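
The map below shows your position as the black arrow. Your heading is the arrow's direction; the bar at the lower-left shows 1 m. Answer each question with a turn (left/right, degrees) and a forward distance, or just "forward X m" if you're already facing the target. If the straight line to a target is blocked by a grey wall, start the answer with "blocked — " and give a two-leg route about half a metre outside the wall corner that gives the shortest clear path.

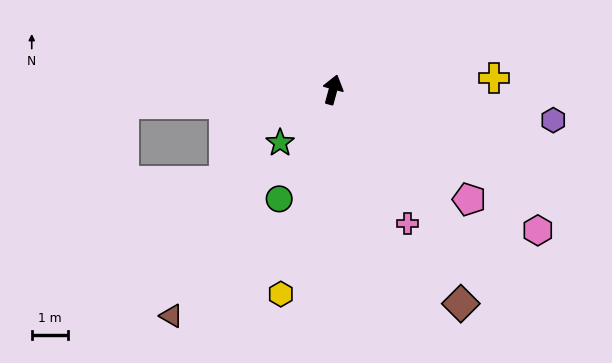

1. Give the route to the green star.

turn left 150°, forward 2.1 m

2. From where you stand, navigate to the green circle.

turn left 169°, forward 3.3 m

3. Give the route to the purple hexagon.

turn right 83°, forward 6.1 m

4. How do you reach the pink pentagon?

turn right 114°, forward 4.8 m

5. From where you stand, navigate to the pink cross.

turn right 136°, forward 4.2 m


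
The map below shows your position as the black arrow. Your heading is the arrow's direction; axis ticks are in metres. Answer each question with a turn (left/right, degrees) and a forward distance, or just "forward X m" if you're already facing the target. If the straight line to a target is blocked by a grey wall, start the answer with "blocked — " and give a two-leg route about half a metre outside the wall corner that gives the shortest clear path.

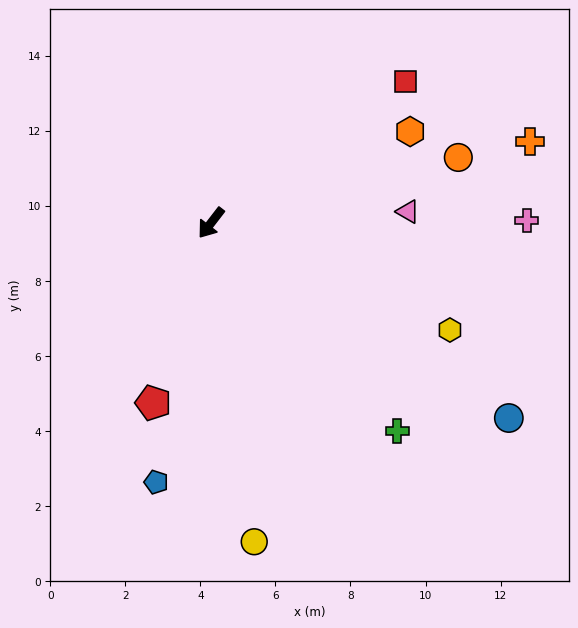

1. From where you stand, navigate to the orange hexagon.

turn left 152°, forward 5.8 m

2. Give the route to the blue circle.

turn left 94°, forward 9.5 m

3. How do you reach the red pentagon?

turn left 20°, forward 5.0 m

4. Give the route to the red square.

turn left 164°, forward 6.4 m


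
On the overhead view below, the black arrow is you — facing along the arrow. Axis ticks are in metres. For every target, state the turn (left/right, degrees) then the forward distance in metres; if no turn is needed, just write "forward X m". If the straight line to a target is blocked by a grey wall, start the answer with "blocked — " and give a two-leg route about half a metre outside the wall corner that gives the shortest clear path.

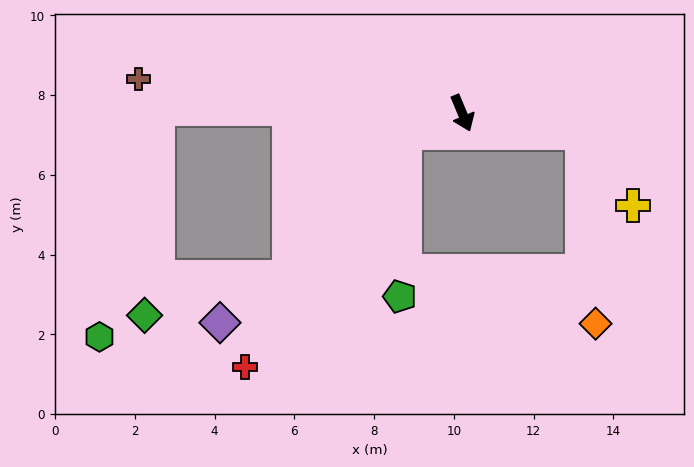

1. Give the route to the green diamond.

blocked — turn right 113°, forward 7.6 m, then turn left 87°, forward 5.2 m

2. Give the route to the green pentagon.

blocked — turn right 94°, forward 1.5 m, then turn left 70°, forward 4.1 m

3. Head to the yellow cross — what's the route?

blocked — turn left 58°, forward 3.0 m, then turn right 46°, forward 2.2 m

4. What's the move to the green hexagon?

blocked — turn right 113°, forward 7.6 m, then turn left 76°, forward 5.9 m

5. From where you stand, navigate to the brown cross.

turn right 119°, forward 8.2 m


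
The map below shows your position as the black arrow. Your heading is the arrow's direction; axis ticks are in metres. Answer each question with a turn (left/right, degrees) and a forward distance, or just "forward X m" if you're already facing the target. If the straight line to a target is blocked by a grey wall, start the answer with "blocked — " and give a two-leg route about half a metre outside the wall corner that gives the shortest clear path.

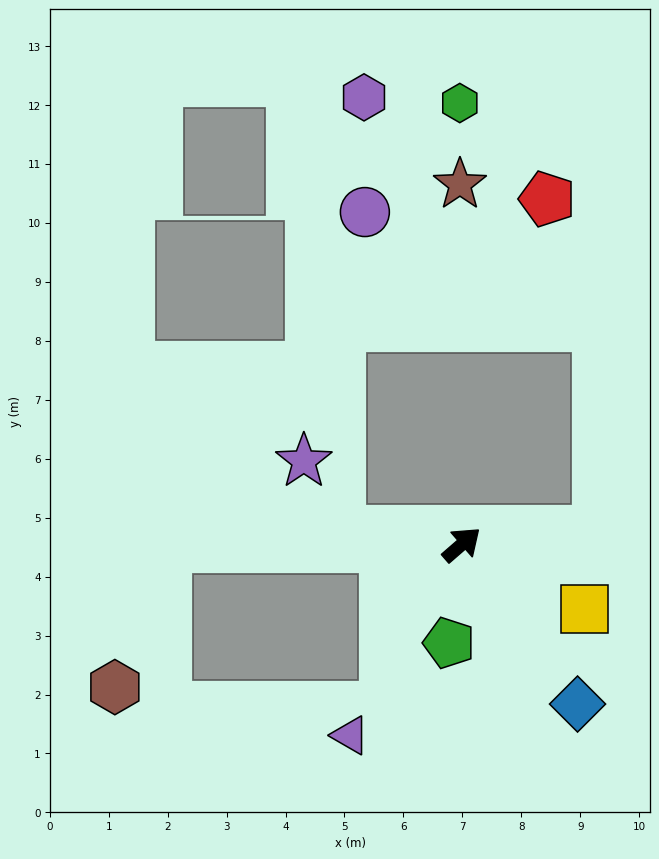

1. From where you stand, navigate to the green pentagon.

turn right 138°, forward 1.7 m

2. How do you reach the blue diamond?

turn right 95°, forward 3.3 m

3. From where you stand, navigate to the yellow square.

turn right 69°, forward 2.4 m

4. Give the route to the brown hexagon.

blocked — turn left 140°, forward 5.0 m, then turn left 69°, forward 2.5 m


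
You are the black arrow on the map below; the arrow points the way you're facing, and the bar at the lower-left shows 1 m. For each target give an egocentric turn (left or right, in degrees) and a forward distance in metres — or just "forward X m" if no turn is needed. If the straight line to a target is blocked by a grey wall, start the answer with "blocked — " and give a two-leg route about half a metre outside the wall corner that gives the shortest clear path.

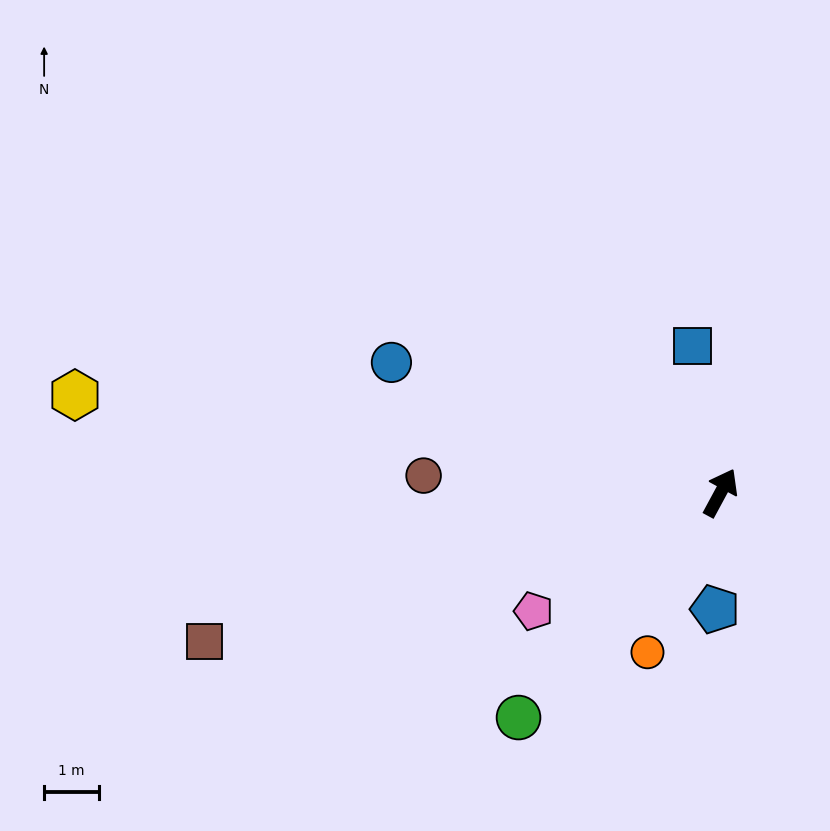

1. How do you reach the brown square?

turn left 134°, forward 9.7 m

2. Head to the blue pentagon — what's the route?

turn right 154°, forward 2.1 m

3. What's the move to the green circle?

turn left 166°, forward 5.5 m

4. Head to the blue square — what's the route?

turn left 39°, forward 2.7 m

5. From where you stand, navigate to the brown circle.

turn left 115°, forward 5.4 m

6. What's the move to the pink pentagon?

turn left 151°, forward 4.0 m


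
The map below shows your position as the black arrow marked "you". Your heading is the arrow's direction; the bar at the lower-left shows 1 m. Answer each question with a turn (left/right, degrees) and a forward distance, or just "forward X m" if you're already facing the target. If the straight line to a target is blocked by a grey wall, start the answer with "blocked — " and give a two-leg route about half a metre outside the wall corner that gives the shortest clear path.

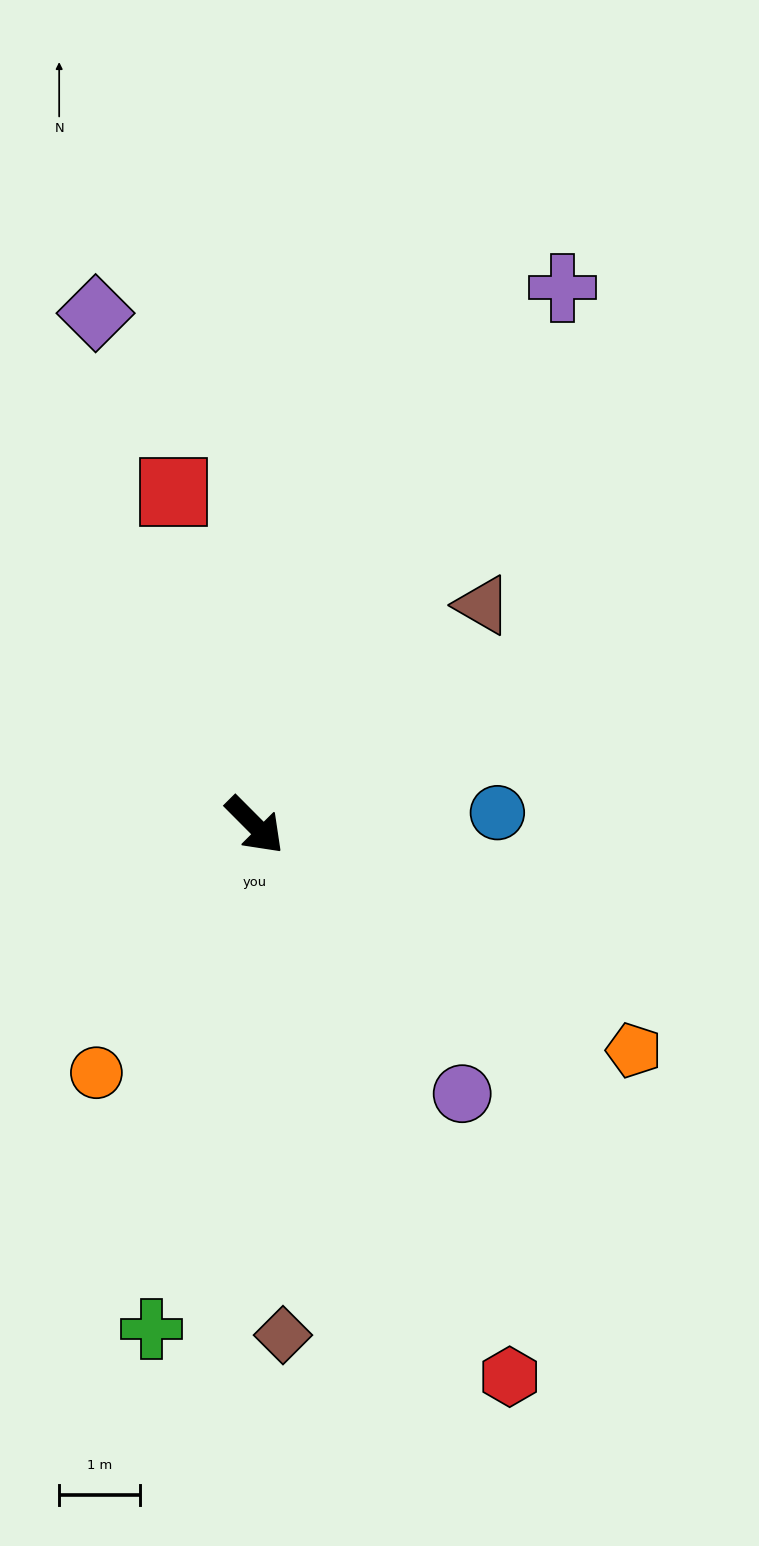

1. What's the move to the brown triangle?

turn left 89°, forward 3.9 m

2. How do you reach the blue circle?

turn left 48°, forward 3.0 m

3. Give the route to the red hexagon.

turn right 20°, forward 7.5 m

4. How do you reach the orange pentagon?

turn left 14°, forward 5.4 m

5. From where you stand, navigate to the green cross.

turn right 56°, forward 6.3 m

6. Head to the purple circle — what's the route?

turn right 7°, forward 4.2 m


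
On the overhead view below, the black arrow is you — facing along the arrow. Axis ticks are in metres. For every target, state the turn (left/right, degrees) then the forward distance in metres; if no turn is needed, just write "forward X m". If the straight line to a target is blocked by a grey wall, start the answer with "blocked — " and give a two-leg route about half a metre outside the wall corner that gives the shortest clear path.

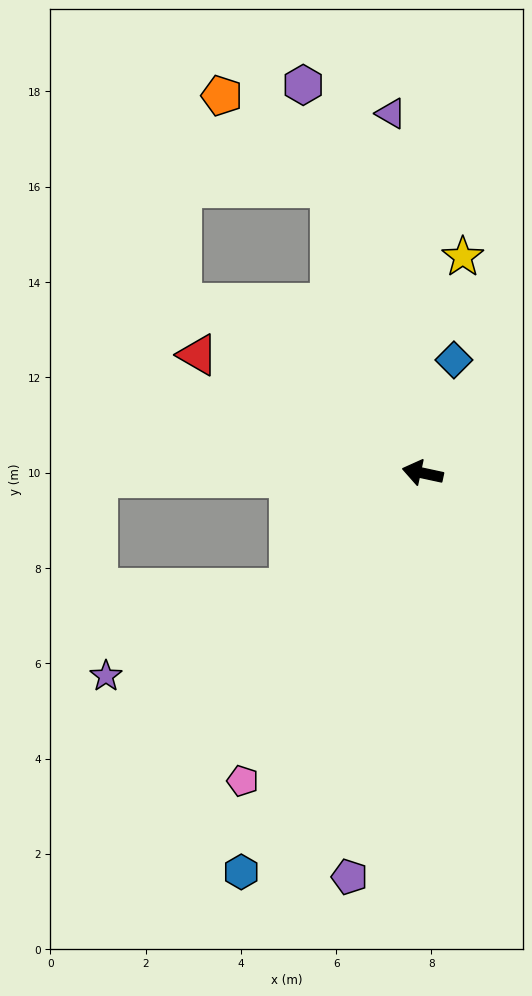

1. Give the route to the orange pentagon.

blocked — turn right 60°, forward 6.3 m, then turn left 32°, forward 3.0 m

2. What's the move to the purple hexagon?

turn right 61°, forward 8.5 m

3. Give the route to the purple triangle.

turn right 73°, forward 7.6 m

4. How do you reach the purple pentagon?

turn left 92°, forward 8.6 m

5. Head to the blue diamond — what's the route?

turn right 93°, forward 2.5 m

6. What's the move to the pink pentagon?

turn left 72°, forward 7.5 m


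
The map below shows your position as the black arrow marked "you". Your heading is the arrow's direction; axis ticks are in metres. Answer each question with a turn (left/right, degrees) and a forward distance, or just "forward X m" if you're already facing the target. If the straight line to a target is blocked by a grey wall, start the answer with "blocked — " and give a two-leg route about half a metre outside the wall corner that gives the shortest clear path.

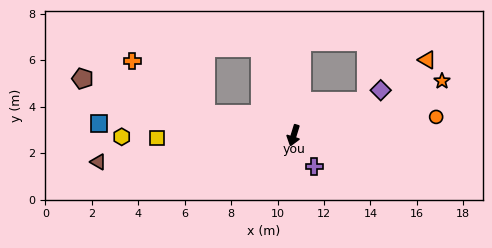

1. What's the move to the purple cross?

turn left 51°, forward 1.6 m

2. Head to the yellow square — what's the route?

turn right 72°, forward 5.9 m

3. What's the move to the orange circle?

turn left 115°, forward 6.2 m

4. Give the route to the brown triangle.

turn right 65°, forward 8.5 m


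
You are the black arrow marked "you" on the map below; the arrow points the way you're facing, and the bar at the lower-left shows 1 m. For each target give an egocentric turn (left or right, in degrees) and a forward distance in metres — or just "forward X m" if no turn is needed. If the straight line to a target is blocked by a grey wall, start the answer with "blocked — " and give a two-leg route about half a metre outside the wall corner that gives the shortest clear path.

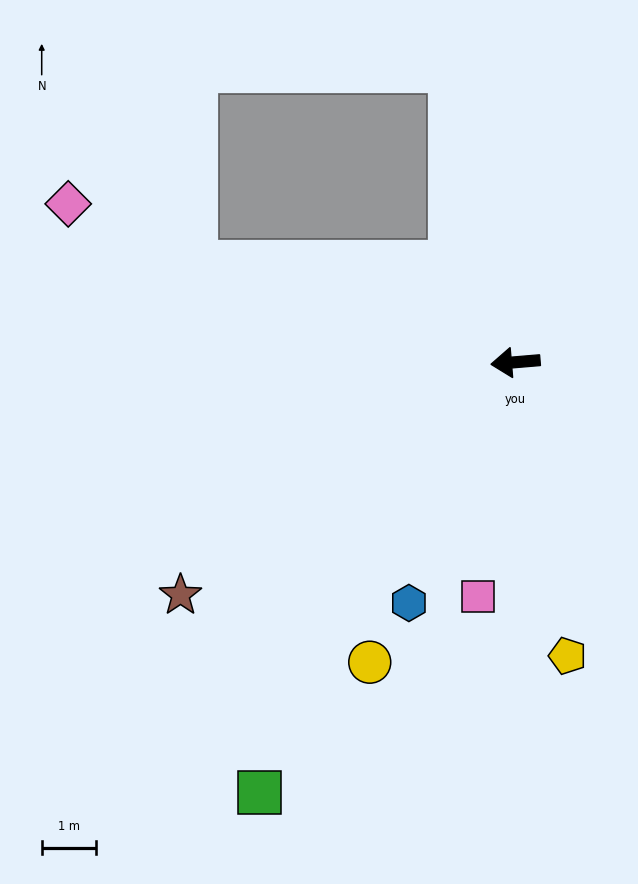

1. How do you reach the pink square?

turn left 76°, forward 4.4 m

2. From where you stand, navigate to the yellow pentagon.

turn left 95°, forward 5.5 m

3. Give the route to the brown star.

turn left 30°, forward 7.5 m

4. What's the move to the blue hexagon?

turn left 61°, forward 4.9 m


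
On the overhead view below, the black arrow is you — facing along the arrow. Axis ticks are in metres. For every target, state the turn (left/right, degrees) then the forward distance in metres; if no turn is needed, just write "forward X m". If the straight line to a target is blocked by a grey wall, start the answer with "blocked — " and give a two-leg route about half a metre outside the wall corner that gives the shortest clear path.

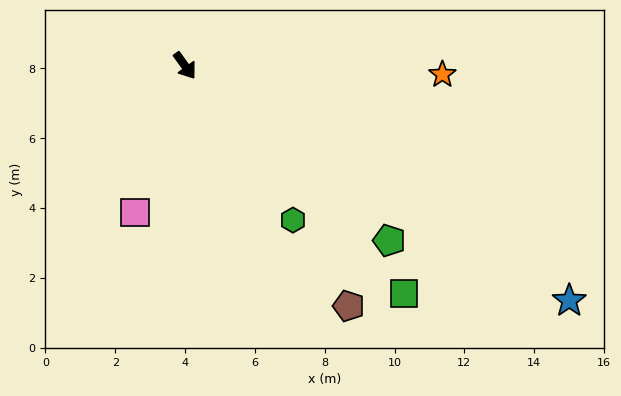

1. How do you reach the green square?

turn left 8°, forward 9.1 m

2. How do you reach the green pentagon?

turn left 14°, forward 7.7 m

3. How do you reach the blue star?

turn left 23°, forward 12.9 m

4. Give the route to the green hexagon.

forward 5.4 m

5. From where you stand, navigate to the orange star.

turn left 52°, forward 7.4 m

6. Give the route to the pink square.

turn right 55°, forward 4.4 m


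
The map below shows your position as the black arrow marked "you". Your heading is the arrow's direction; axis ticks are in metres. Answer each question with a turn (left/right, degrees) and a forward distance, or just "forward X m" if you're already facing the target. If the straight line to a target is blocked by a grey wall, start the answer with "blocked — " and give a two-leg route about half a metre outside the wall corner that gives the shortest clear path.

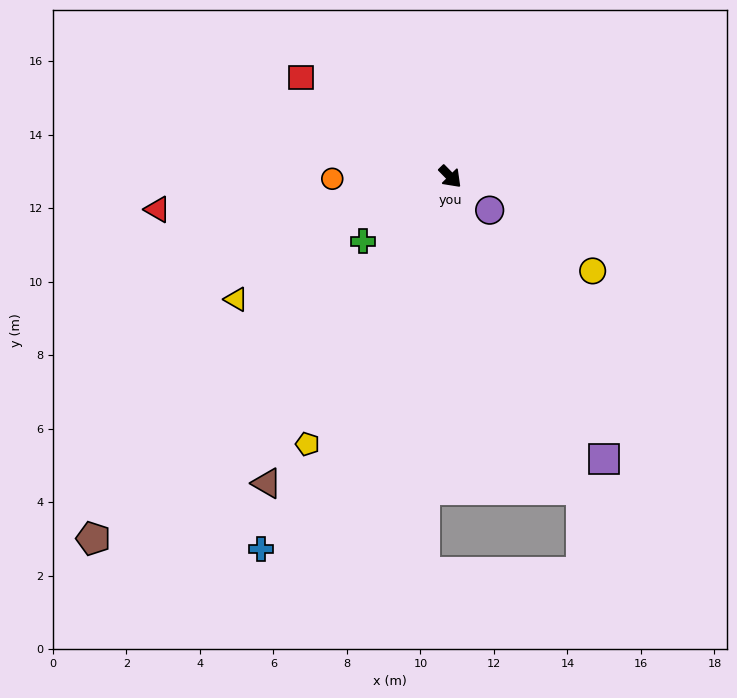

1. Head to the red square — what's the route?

turn right 168°, forward 4.9 m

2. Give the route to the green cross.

turn right 98°, forward 3.0 m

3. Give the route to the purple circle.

turn left 5°, forward 1.4 m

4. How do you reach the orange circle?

turn right 133°, forward 3.2 m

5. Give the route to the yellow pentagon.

turn right 73°, forward 8.2 m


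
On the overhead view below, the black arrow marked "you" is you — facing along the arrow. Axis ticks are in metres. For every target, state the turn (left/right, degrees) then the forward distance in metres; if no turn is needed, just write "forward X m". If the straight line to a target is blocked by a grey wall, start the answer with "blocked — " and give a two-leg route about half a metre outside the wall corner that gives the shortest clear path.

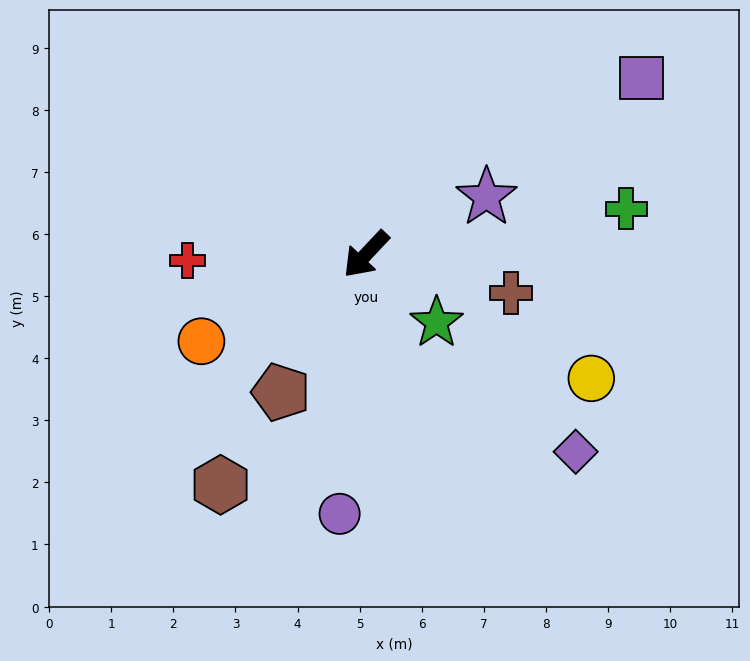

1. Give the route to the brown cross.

turn left 118°, forward 2.4 m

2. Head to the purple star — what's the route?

turn left 159°, forward 2.1 m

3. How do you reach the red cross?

turn right 45°, forward 2.9 m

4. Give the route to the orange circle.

turn right 19°, forward 3.0 m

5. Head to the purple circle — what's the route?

turn left 37°, forward 4.2 m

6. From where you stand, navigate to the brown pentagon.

turn left 12°, forward 2.6 m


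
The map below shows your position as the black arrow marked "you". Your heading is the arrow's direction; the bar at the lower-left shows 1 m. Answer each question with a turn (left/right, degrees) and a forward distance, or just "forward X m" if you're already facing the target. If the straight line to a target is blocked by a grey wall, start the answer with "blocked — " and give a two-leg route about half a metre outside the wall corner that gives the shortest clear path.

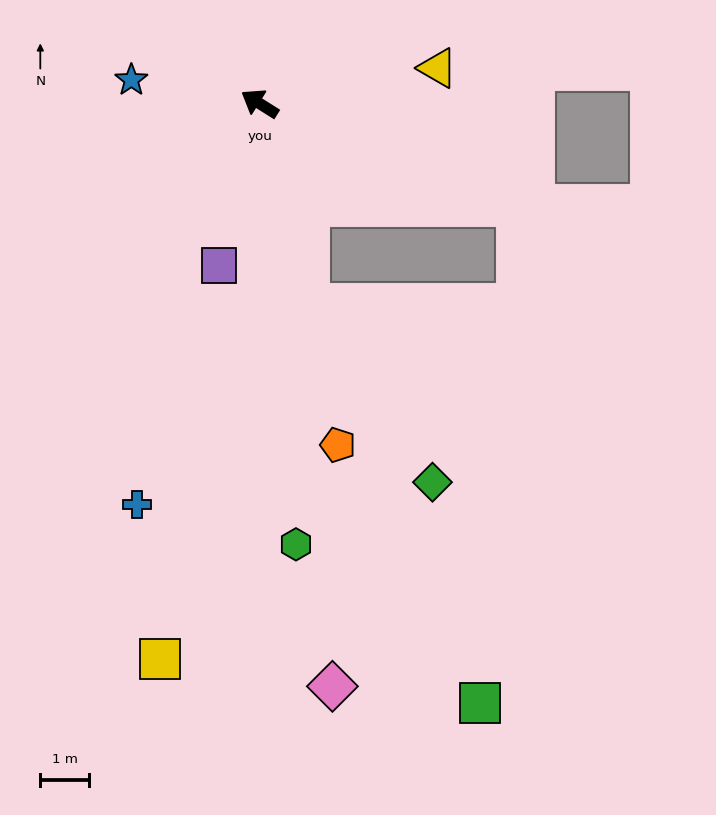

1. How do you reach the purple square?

turn left 108°, forward 3.4 m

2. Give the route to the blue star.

turn left 22°, forward 2.7 m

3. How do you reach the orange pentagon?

turn left 135°, forward 7.1 m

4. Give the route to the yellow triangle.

turn right 137°, forward 3.7 m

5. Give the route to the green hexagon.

turn left 127°, forward 9.0 m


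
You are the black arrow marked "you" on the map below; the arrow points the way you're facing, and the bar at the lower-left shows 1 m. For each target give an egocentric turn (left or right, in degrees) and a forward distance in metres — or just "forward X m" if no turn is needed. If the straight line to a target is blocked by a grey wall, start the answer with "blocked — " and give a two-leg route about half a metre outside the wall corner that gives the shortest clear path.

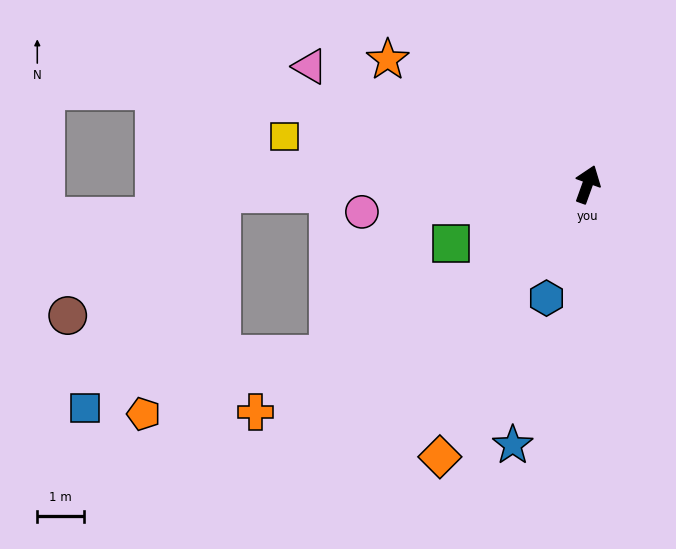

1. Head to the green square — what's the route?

turn left 133°, forward 3.2 m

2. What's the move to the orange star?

turn left 78°, forward 5.1 m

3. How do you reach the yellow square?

turn left 101°, forward 6.6 m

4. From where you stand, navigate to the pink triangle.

turn left 87°, forward 6.5 m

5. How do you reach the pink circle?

turn left 117°, forward 4.9 m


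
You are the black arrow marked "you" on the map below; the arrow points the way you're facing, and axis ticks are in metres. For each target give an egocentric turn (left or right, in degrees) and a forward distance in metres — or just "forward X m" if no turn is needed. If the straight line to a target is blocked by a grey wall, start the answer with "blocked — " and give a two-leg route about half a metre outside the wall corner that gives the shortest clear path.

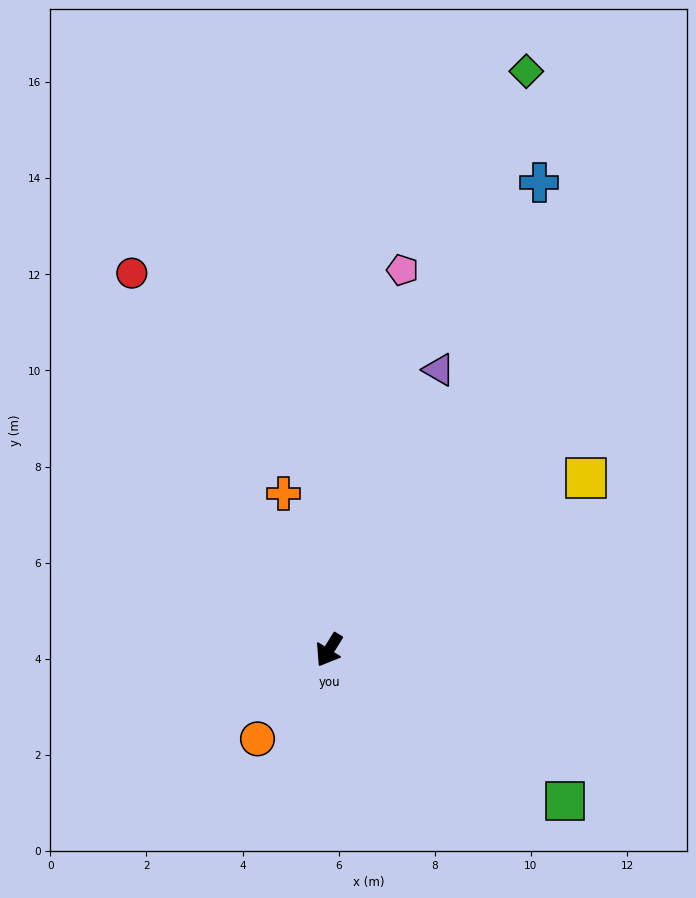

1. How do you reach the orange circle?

turn right 7°, forward 2.4 m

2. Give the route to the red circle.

turn right 121°, forward 8.8 m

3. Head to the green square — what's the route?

turn left 89°, forward 5.8 m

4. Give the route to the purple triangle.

turn right 170°, forward 6.3 m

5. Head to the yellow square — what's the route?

turn left 156°, forward 6.4 m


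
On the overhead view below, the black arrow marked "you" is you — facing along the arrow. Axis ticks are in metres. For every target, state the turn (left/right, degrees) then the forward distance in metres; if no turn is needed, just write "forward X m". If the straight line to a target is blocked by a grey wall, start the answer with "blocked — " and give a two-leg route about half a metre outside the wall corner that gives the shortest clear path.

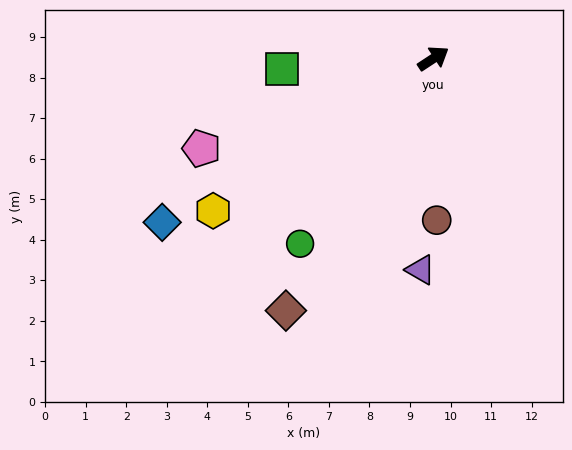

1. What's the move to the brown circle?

turn right 122°, forward 4.0 m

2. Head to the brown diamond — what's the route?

turn right 154°, forward 7.2 m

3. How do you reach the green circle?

turn right 159°, forward 5.6 m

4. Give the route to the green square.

turn left 151°, forward 3.7 m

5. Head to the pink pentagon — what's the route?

turn left 168°, forward 6.1 m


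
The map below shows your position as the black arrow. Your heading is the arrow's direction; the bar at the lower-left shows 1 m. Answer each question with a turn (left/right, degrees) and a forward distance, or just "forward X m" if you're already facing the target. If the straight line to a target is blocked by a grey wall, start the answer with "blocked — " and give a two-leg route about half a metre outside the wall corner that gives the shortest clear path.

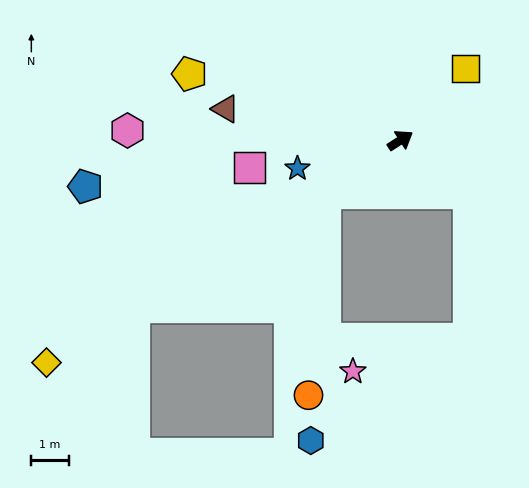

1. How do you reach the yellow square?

turn left 15°, forward 2.6 m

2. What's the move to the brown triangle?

turn left 137°, forward 4.8 m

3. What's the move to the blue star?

turn left 163°, forward 2.9 m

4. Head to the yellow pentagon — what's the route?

turn left 130°, forward 5.9 m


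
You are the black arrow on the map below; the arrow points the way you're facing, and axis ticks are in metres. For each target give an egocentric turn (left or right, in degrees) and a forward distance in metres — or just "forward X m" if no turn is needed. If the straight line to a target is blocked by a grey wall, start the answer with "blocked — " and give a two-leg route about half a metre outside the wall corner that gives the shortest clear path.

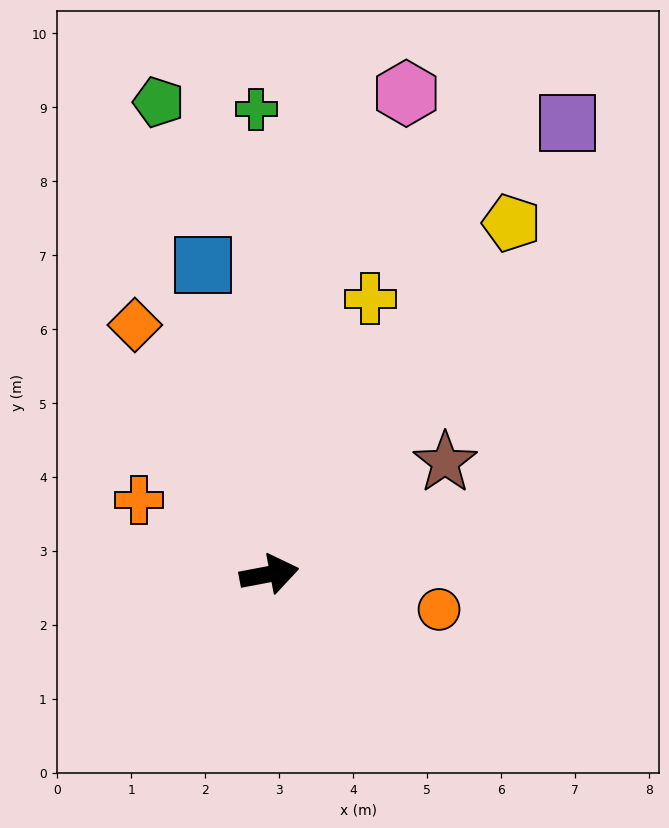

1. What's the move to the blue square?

turn left 91°, forward 4.3 m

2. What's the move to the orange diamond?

turn left 108°, forward 3.8 m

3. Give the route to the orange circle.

turn right 22°, forward 2.3 m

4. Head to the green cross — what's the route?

turn left 81°, forward 6.3 m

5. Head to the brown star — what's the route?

turn left 22°, forward 2.8 m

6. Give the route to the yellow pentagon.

turn left 45°, forward 5.8 m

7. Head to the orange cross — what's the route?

turn left 140°, forward 2.0 m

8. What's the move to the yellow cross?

turn left 59°, forward 4.0 m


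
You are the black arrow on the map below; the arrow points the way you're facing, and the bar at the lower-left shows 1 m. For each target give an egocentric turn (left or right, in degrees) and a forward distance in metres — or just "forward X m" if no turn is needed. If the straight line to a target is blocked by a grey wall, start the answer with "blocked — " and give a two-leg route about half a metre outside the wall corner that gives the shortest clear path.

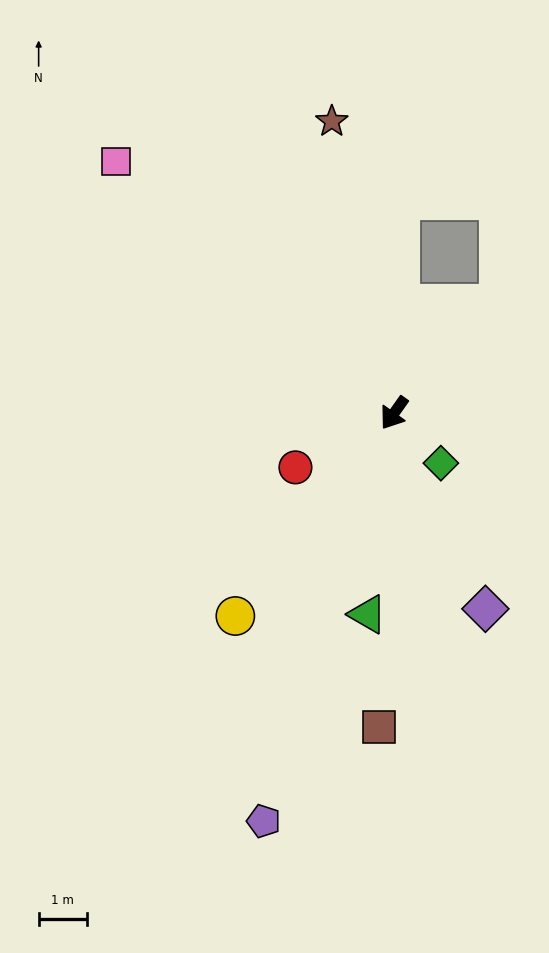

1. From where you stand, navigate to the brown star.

turn right 133°, forward 6.1 m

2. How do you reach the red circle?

turn right 26°, forward 2.3 m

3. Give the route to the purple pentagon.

turn left 18°, forward 8.8 m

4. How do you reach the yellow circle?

turn right 3°, forward 5.3 m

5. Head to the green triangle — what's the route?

turn left 28°, forward 4.2 m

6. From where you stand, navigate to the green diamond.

turn left 78°, forward 1.4 m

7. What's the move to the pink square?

turn right 97°, forward 7.7 m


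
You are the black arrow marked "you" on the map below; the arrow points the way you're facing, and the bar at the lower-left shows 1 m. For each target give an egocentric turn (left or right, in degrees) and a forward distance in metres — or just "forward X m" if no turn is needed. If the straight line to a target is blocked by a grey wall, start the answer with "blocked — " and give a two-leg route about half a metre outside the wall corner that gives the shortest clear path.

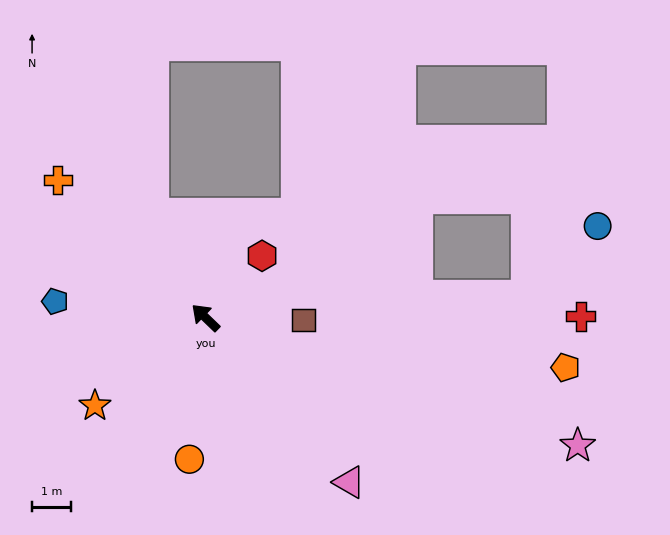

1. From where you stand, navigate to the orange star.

turn left 83°, forward 3.7 m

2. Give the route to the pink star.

turn right 155°, forward 10.2 m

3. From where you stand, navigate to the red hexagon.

turn right 89°, forward 2.2 m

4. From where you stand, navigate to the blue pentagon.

turn left 38°, forward 3.9 m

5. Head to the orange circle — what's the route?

turn left 127°, forward 3.7 m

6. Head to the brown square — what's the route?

turn right 137°, forward 2.5 m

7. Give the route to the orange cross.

forward 5.2 m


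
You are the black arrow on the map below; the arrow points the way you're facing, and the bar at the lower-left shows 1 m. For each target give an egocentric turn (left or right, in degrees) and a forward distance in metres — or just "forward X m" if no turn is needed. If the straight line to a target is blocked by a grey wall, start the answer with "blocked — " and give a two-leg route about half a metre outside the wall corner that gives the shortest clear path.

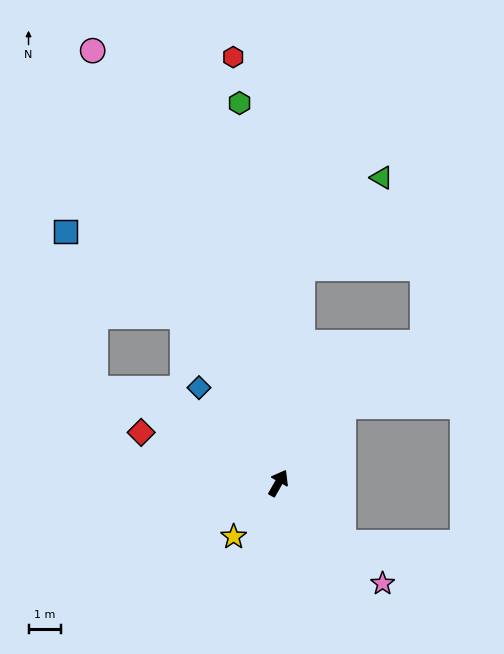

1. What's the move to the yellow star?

turn left 170°, forward 2.1 m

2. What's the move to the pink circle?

turn left 53°, forward 14.4 m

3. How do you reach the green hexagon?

turn left 35°, forward 11.7 m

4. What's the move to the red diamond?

turn left 99°, forward 4.5 m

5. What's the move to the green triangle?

blocked — turn left 24°, forward 6.6 m, then turn right 36°, forward 3.7 m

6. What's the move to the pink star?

turn right 104°, forward 4.4 m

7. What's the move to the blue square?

blocked — turn left 59°, forward 5.9 m, then turn left 25°, forward 4.4 m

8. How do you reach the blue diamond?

turn left 69°, forward 3.8 m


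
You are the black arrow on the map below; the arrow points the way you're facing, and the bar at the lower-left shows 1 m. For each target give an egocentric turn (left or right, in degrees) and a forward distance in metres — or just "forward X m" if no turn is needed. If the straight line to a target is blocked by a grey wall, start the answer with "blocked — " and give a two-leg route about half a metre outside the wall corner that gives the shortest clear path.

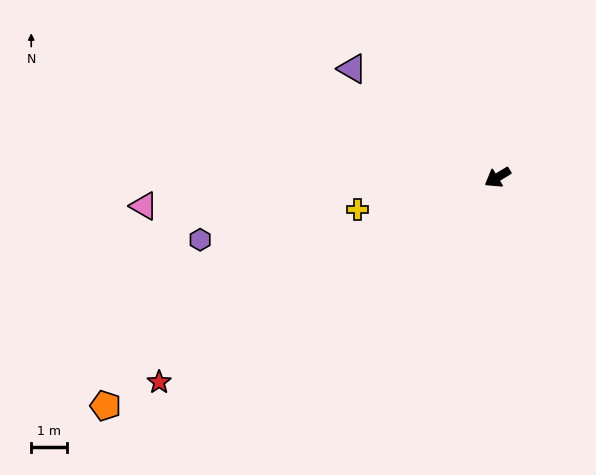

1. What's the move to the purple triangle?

turn right 68°, forward 5.1 m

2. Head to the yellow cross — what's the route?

turn right 18°, forward 4.1 m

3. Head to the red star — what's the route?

forward 11.2 m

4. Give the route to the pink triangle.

turn right 27°, forward 10.0 m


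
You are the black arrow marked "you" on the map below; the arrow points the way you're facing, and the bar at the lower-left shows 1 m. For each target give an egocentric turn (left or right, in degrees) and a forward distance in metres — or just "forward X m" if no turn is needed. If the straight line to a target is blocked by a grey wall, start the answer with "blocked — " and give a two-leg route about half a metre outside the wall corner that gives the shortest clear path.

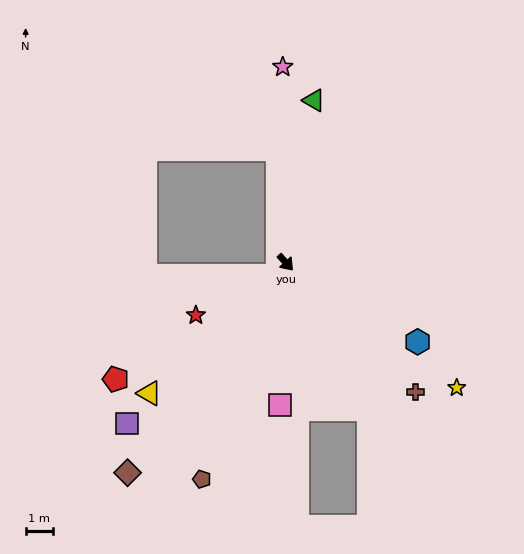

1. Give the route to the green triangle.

turn left 128°, forward 6.0 m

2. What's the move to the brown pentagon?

turn right 63°, forward 8.5 m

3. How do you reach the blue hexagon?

turn left 17°, forward 5.6 m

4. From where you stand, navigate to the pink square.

turn right 44°, forward 5.2 m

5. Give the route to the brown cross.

turn left 3°, forward 6.7 m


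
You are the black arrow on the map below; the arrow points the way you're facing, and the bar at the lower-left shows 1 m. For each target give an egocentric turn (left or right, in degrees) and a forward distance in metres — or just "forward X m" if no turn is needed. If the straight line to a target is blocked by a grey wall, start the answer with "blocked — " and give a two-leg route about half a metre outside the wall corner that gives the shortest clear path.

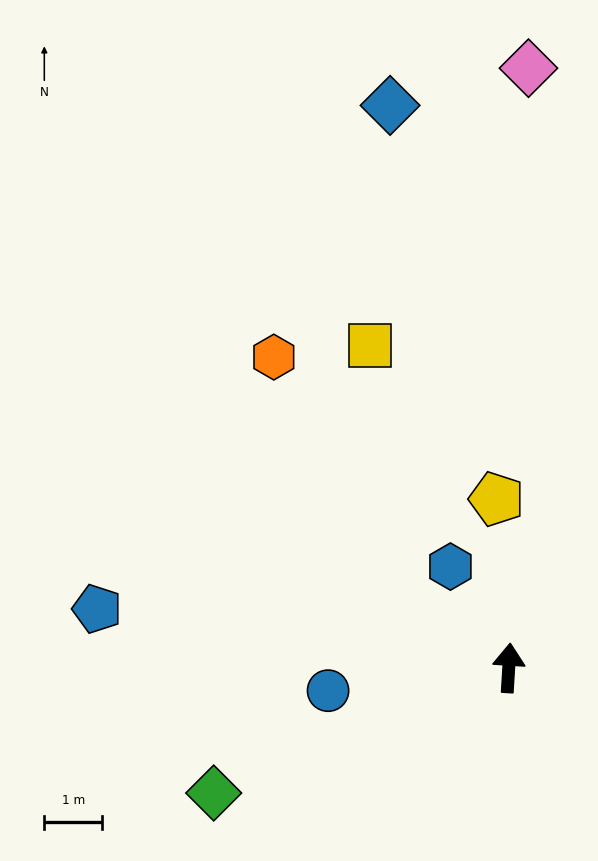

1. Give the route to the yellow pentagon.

turn left 8°, forward 2.9 m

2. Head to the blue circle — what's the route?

turn left 101°, forward 3.1 m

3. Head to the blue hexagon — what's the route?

turn left 33°, forward 2.0 m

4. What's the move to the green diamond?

turn left 116°, forward 5.5 m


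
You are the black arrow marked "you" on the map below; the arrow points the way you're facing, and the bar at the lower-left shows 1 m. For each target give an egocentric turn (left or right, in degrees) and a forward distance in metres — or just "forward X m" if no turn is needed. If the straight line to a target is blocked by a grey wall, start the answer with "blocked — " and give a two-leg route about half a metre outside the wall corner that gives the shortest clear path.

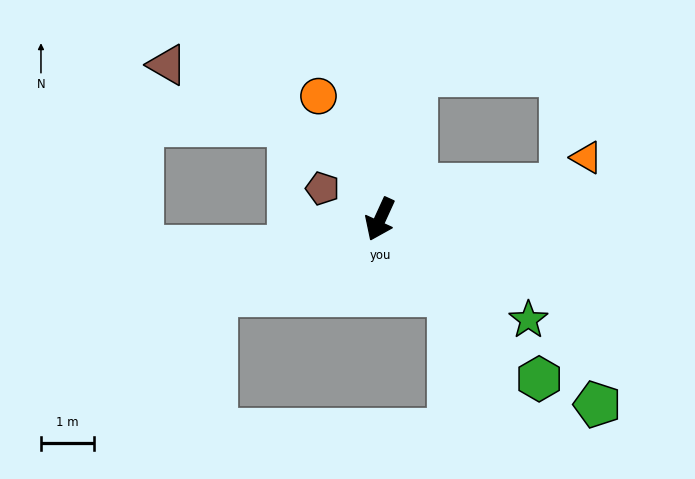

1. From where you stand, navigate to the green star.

turn left 80°, forward 3.4 m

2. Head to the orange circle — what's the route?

turn right 129°, forward 2.6 m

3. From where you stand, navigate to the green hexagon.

turn left 69°, forward 4.3 m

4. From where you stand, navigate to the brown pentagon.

turn right 94°, forward 1.2 m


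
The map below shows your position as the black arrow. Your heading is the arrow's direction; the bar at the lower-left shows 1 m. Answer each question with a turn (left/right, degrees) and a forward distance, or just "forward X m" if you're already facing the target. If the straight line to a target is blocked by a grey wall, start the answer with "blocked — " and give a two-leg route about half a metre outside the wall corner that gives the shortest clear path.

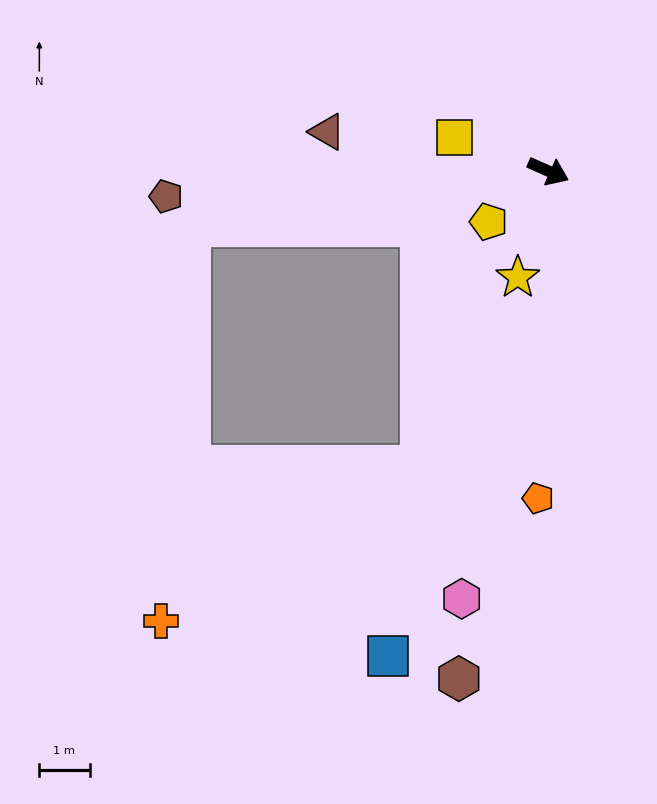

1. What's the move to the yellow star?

turn right 82°, forward 2.2 m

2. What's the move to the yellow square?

turn right 176°, forward 2.0 m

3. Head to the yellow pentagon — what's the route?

turn right 116°, forward 1.6 m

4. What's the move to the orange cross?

blocked — turn right 147°, forward 7.2 m, then turn left 77°, forward 7.9 m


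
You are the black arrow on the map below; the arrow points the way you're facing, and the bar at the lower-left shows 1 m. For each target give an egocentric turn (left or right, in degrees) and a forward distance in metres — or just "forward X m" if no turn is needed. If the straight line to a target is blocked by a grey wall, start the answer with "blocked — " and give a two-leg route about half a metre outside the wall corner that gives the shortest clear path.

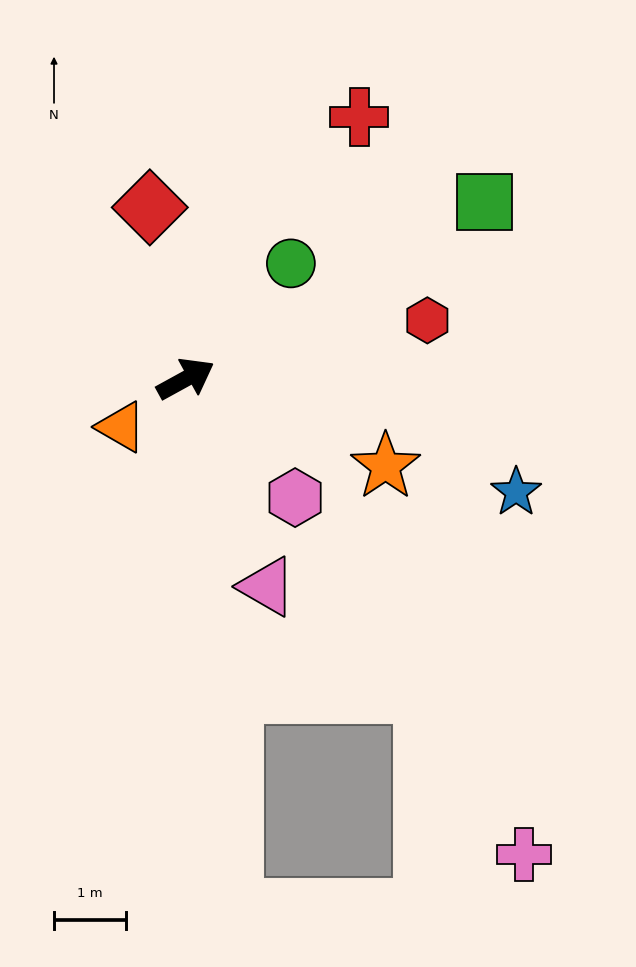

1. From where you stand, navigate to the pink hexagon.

turn right 76°, forward 2.2 m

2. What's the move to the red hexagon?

turn right 15°, forward 3.4 m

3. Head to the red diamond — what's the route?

turn left 73°, forward 2.4 m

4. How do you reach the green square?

forward 4.8 m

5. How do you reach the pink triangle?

turn right 97°, forward 3.1 m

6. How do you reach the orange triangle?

turn right 172°, forward 1.1 m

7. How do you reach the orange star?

turn right 52°, forward 3.0 m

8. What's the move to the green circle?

turn left 19°, forward 2.2 m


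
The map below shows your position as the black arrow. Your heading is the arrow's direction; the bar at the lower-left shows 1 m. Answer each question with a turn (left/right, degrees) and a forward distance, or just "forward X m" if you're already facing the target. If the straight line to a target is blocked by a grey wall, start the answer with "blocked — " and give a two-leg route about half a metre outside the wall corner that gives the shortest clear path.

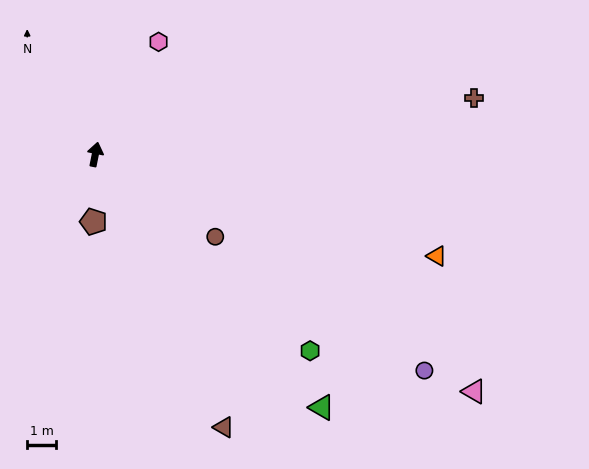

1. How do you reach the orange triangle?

turn right 95°, forward 12.4 m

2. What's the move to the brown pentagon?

turn right 170°, forward 2.3 m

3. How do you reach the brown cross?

turn right 70°, forward 13.3 m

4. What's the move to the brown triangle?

turn right 143°, forward 10.5 m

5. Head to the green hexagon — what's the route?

turn right 121°, forward 10.1 m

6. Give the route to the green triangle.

turn right 127°, forward 11.8 m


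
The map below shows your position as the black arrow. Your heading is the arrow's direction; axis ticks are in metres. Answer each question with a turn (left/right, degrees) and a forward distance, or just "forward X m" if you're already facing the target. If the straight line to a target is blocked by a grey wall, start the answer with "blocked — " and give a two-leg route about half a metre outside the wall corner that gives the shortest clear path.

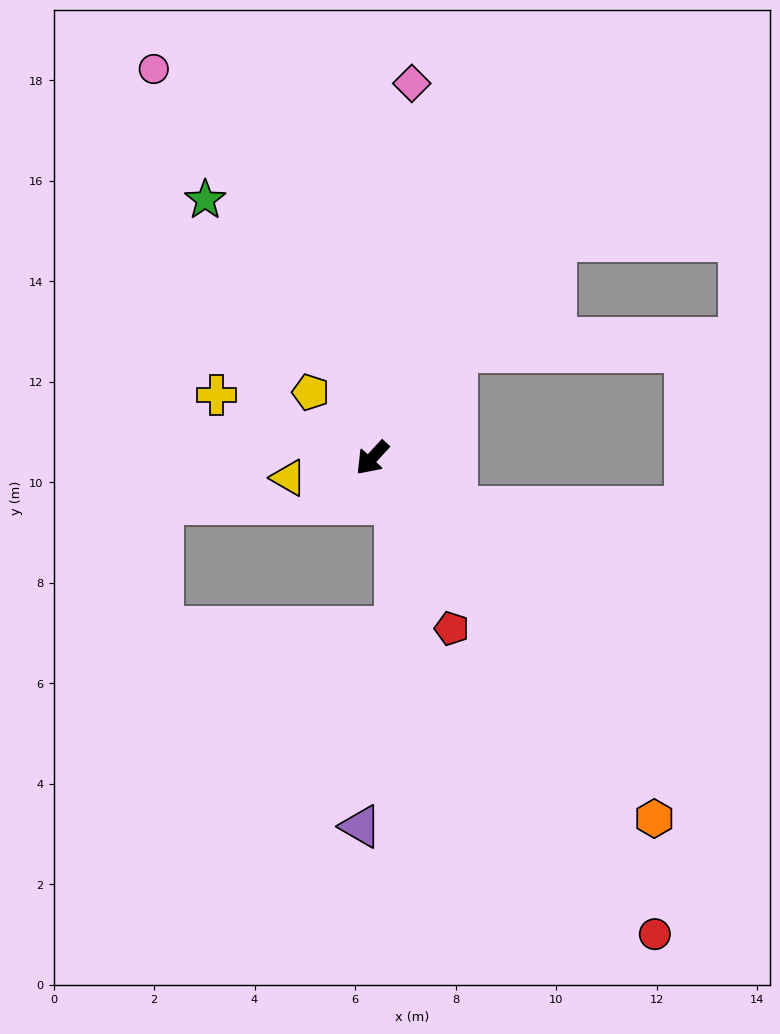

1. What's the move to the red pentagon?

turn left 68°, forward 3.7 m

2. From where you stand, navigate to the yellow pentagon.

turn right 94°, forward 1.8 m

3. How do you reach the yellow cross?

turn right 69°, forward 3.3 m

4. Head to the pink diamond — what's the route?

turn right 143°, forward 7.5 m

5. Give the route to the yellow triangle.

turn right 34°, forward 1.7 m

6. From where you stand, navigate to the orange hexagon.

turn left 81°, forward 9.1 m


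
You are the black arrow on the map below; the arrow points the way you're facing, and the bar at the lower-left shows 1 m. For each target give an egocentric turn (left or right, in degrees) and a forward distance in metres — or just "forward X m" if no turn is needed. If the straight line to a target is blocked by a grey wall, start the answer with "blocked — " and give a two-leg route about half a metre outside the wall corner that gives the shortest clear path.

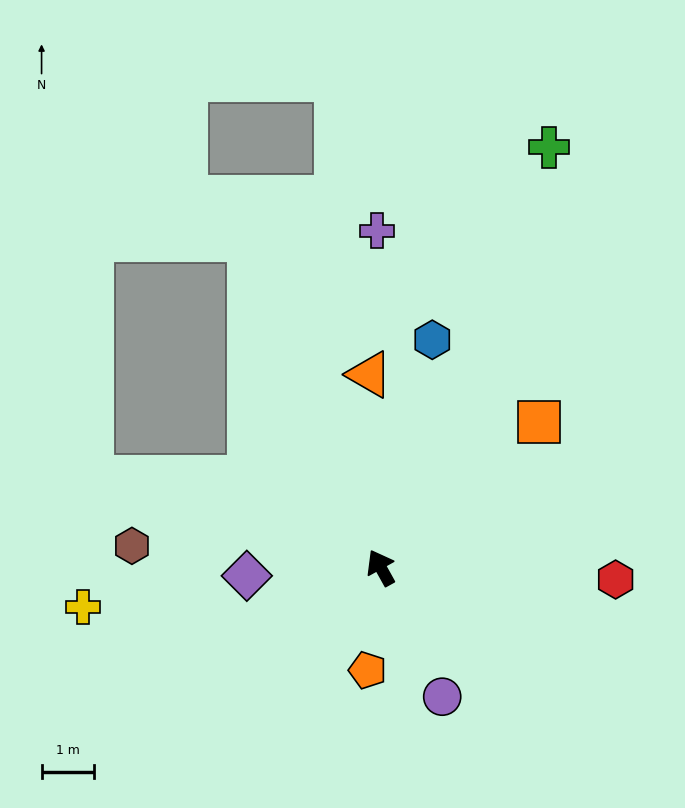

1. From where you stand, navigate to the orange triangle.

turn right 26°, forward 3.7 m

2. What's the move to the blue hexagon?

turn right 42°, forward 4.4 m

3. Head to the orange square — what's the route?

turn right 76°, forward 4.1 m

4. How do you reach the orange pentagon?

turn left 144°, forward 2.0 m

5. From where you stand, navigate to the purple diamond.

turn left 64°, forward 2.5 m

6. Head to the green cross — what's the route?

turn right 51°, forward 8.6 m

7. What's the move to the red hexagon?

turn right 122°, forward 4.5 m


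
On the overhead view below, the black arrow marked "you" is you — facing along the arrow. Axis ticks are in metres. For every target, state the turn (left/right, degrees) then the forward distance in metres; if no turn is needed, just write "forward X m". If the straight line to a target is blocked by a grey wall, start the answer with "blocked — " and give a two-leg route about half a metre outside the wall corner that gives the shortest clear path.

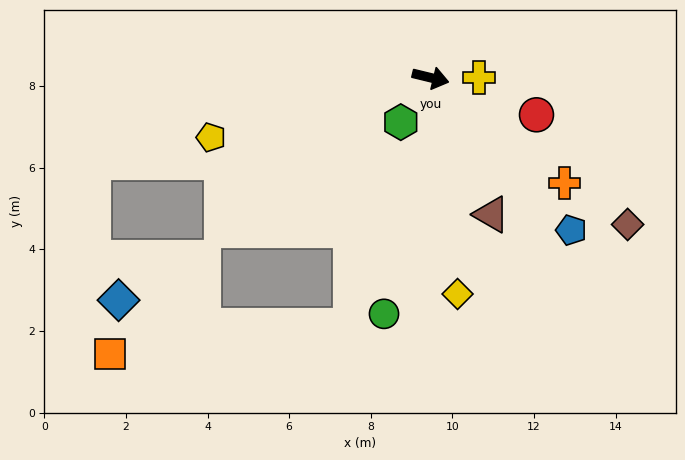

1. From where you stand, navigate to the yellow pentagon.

turn right 151°, forward 5.6 m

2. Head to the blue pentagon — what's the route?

turn right 34°, forward 5.1 m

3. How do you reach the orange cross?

turn right 25°, forward 4.2 m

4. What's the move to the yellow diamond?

turn right 69°, forward 5.3 m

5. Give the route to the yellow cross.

turn left 14°, forward 1.2 m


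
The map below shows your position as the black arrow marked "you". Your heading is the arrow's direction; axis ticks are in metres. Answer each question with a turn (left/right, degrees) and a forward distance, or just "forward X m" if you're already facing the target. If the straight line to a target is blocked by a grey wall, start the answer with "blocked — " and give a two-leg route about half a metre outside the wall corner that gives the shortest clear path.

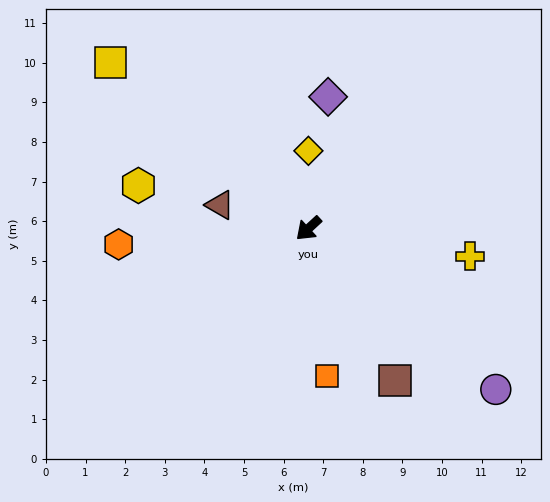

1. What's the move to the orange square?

turn left 55°, forward 3.8 m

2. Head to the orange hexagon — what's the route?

turn right 38°, forward 4.8 m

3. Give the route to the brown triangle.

turn right 57°, forward 2.3 m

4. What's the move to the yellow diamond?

turn right 133°, forward 2.0 m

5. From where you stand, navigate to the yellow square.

turn right 83°, forward 6.5 m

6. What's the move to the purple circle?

turn left 97°, forward 6.2 m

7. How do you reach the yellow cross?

turn left 128°, forward 4.1 m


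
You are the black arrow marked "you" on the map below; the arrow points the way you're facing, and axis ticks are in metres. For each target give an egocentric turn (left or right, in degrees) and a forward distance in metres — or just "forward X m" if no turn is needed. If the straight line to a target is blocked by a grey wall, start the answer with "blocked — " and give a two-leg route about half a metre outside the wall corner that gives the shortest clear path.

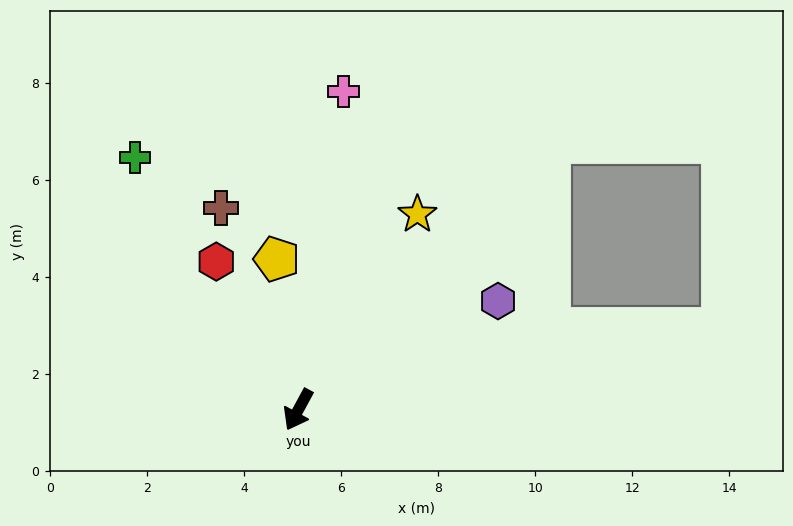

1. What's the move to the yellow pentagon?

turn right 143°, forward 3.1 m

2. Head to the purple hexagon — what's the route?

turn left 147°, forward 4.7 m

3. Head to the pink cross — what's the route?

turn right 160°, forward 6.6 m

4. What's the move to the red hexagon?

turn right 123°, forward 3.5 m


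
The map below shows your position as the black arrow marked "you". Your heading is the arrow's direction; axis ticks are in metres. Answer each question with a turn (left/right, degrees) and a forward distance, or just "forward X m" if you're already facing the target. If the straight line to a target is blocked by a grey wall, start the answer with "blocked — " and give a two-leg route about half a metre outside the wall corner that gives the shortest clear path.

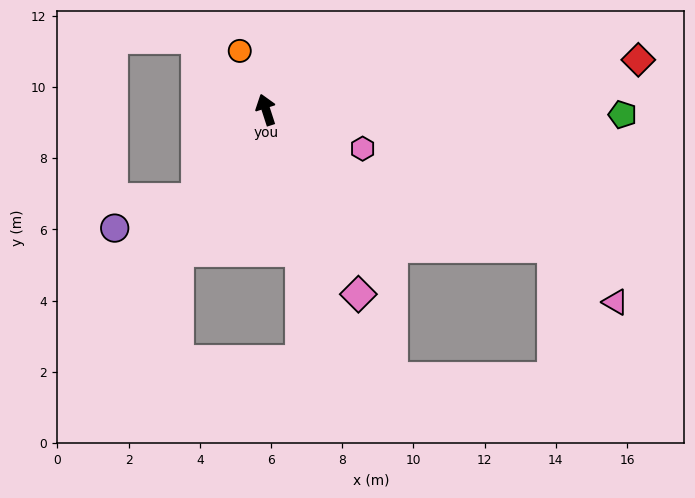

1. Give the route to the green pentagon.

turn right 109°, forward 10.0 m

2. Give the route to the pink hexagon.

turn right 130°, forward 2.9 m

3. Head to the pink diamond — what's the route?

turn right 171°, forward 5.8 m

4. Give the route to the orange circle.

turn left 6°, forward 1.8 m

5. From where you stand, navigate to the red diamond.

turn right 100°, forward 10.5 m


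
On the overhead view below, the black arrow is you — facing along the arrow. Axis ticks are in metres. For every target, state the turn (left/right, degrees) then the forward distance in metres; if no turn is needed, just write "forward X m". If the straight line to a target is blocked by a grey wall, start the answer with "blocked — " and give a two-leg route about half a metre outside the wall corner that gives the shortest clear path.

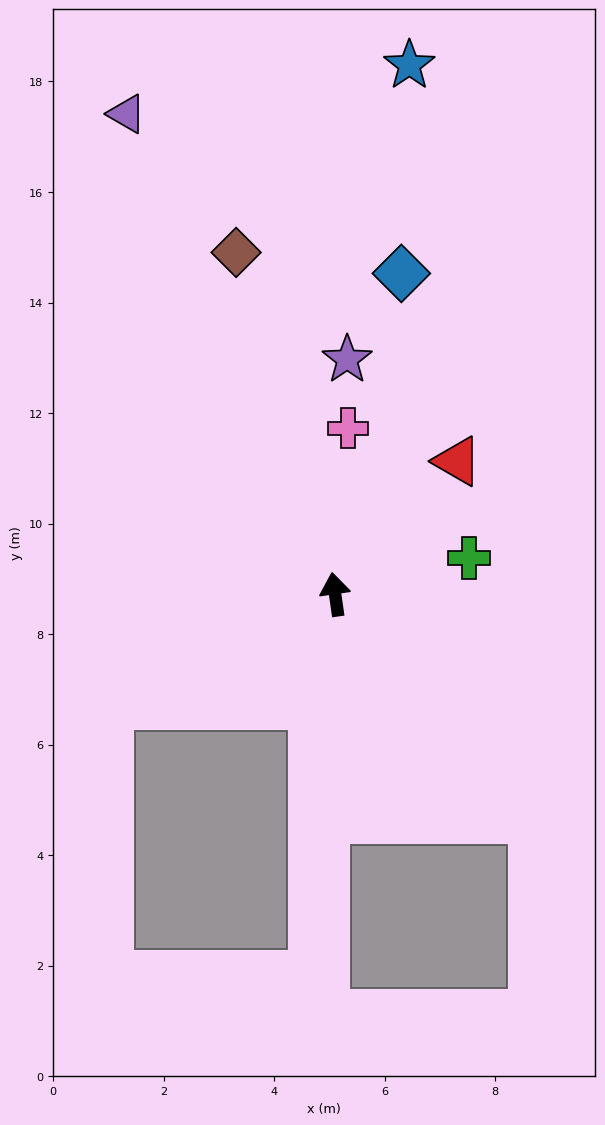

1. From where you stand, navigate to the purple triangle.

turn left 15°, forward 9.5 m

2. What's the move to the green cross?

turn right 83°, forward 2.5 m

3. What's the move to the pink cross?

turn right 12°, forward 3.0 m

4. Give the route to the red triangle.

turn right 51°, forward 3.3 m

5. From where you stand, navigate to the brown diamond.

turn left 8°, forward 6.4 m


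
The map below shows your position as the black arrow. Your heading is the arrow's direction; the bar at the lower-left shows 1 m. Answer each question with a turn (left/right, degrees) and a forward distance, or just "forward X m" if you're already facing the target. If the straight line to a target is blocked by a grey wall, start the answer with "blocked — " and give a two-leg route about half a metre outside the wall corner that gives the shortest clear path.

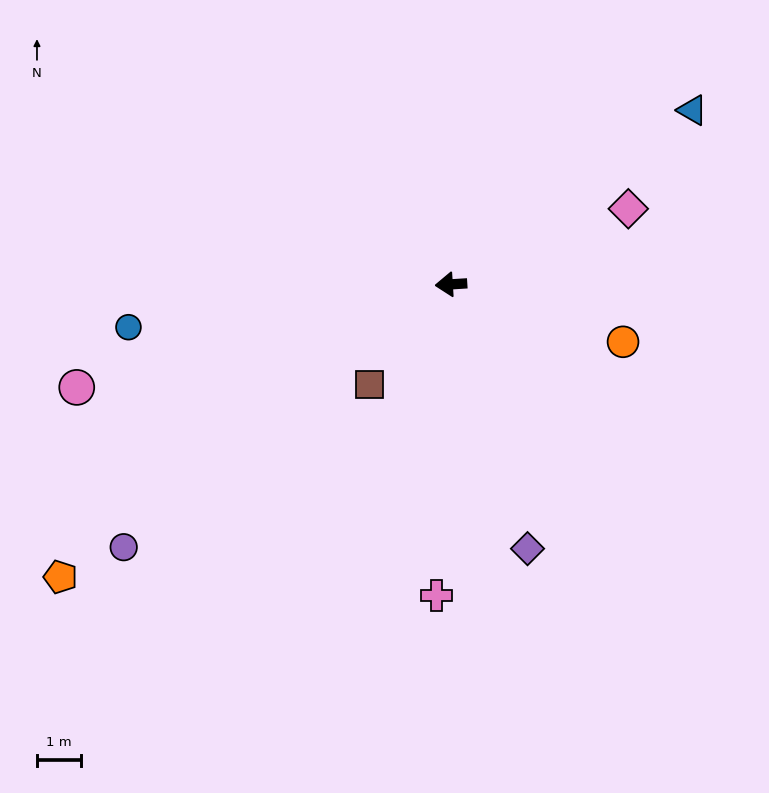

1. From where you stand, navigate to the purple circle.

turn left 35°, forward 9.5 m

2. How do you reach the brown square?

turn left 47°, forward 2.9 m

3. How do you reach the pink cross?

turn left 84°, forward 7.1 m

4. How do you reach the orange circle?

turn left 158°, forward 4.1 m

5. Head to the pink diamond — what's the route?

turn right 160°, forward 4.4 m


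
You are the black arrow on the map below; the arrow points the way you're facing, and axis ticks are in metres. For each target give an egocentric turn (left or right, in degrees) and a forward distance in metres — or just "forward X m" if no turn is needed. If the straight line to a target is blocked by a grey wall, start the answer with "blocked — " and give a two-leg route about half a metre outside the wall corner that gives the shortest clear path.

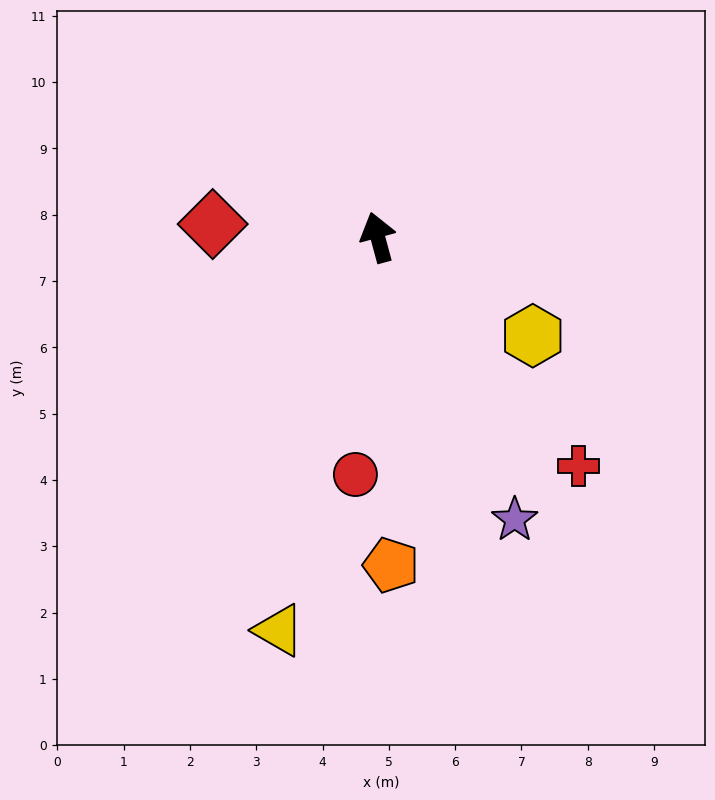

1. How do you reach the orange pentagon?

turn left 167°, forward 4.9 m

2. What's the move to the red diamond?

turn left 70°, forward 2.5 m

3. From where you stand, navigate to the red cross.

turn right 154°, forward 4.6 m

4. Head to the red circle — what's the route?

turn left 160°, forward 3.6 m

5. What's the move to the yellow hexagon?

turn right 138°, forward 2.8 m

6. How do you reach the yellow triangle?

turn left 151°, forward 6.1 m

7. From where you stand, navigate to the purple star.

turn right 169°, forward 4.7 m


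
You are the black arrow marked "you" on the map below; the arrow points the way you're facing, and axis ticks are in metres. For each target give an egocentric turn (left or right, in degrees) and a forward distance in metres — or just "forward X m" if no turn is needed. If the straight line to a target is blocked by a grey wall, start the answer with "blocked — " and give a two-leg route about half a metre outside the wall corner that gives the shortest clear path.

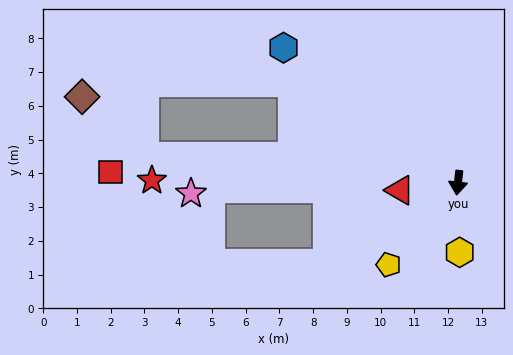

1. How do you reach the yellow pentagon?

turn right 34°, forward 3.2 m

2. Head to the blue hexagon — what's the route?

turn right 121°, forward 6.5 m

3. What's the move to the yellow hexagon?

turn left 8°, forward 2.1 m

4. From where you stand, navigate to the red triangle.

turn right 76°, forward 1.7 m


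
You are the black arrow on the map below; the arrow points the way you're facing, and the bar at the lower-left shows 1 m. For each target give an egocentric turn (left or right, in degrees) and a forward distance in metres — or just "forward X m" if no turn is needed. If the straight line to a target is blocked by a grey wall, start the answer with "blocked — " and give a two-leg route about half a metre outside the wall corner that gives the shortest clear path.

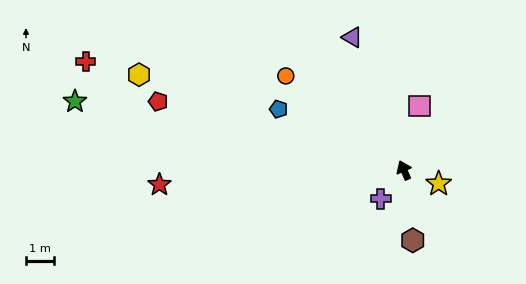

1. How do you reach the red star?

turn left 70°, forward 8.7 m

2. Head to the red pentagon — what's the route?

turn left 51°, forward 9.1 m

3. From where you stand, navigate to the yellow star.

turn right 135°, forward 1.3 m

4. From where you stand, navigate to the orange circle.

turn left 28°, forward 5.4 m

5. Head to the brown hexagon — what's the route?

turn left 163°, forward 2.5 m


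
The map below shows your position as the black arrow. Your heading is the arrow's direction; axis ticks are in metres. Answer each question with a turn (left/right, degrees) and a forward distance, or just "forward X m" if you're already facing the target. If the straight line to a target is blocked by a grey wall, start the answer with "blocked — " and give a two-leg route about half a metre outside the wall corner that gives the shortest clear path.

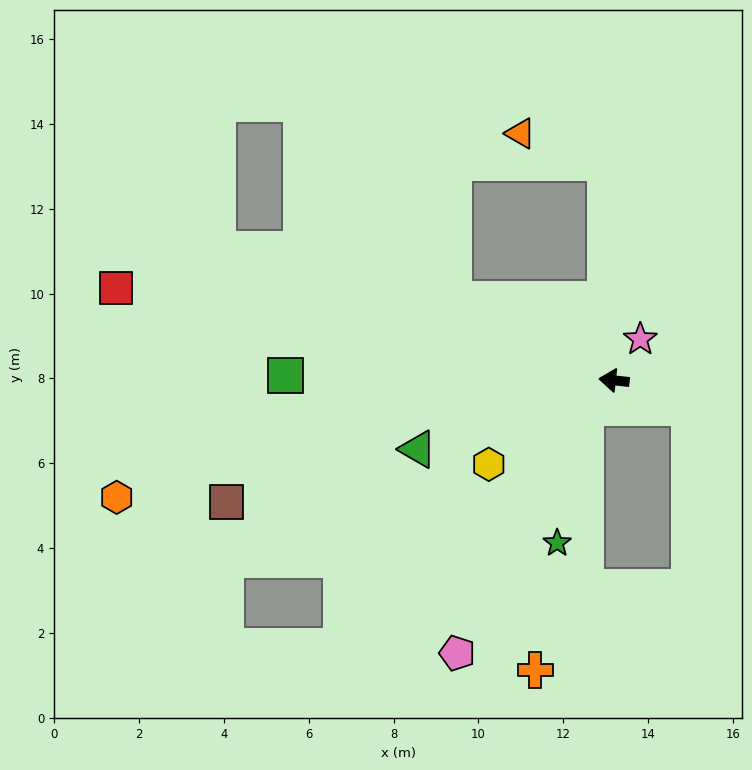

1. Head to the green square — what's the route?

turn left 5°, forward 7.7 m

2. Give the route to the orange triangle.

blocked — turn right 81°, forward 5.1 m, then turn left 68°, forward 2.1 m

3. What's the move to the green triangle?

turn left 25°, forward 4.9 m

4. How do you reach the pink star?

turn right 116°, forward 1.2 m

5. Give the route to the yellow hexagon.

turn left 40°, forward 3.6 m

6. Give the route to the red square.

turn right 4°, forward 11.9 m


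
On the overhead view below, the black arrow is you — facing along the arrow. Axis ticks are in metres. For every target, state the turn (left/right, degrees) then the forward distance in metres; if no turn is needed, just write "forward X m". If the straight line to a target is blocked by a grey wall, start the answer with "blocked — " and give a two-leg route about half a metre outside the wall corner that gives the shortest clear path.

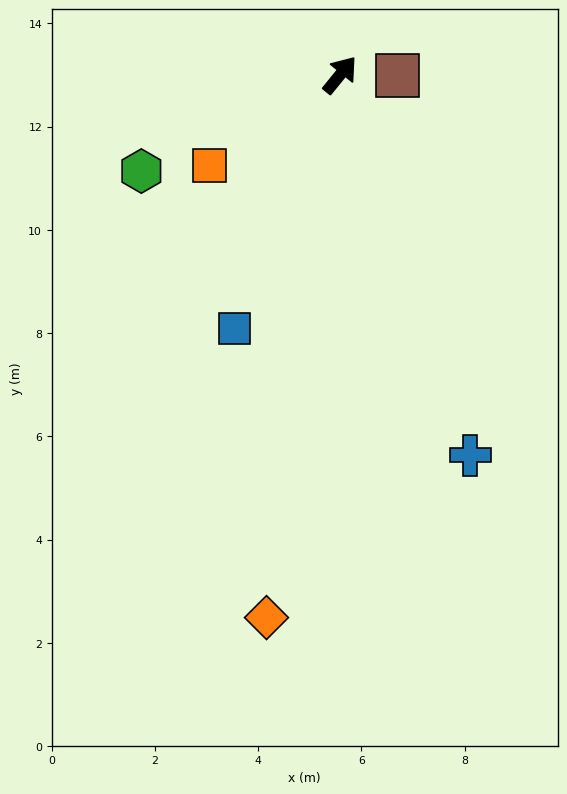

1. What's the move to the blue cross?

turn right 122°, forward 7.8 m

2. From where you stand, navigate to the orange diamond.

turn right 149°, forward 10.6 m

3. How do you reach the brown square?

turn right 51°, forward 1.1 m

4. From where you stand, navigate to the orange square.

turn left 164°, forward 3.1 m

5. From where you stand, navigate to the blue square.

turn right 163°, forward 5.3 m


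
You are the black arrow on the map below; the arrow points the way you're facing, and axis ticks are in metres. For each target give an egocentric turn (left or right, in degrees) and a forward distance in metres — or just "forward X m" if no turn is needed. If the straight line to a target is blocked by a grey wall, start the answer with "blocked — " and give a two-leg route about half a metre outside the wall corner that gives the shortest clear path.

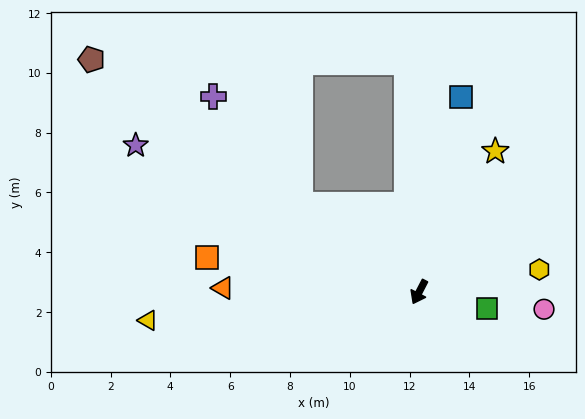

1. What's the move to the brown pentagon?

turn right 98°, forward 13.4 m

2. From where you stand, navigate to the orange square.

turn right 72°, forward 7.2 m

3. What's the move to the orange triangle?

turn right 64°, forward 6.6 m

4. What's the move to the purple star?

turn right 90°, forward 10.7 m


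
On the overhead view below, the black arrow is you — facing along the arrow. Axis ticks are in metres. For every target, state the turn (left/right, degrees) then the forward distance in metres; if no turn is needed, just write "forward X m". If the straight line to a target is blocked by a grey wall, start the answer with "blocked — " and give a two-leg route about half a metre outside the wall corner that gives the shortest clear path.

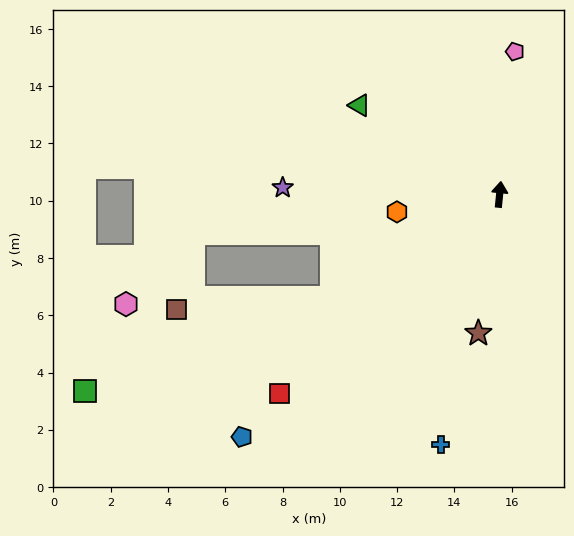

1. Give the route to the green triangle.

turn left 63°, forward 5.8 m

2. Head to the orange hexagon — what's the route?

turn left 105°, forward 3.6 m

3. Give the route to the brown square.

blocked — turn left 127°, forward 6.9 m, then turn right 27°, forward 5.4 m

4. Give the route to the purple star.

turn left 94°, forward 7.6 m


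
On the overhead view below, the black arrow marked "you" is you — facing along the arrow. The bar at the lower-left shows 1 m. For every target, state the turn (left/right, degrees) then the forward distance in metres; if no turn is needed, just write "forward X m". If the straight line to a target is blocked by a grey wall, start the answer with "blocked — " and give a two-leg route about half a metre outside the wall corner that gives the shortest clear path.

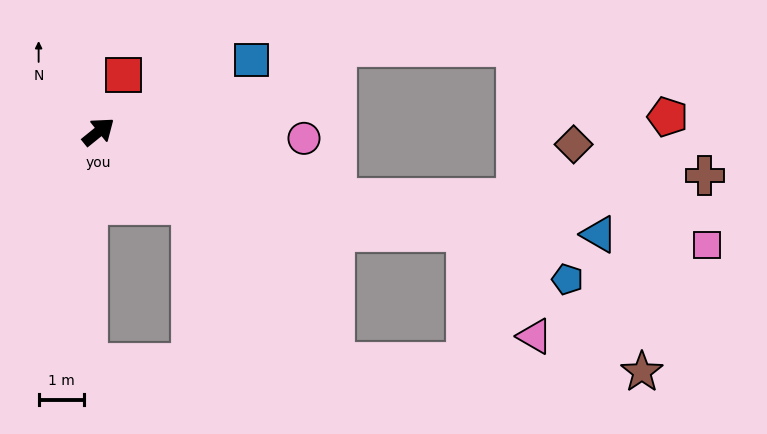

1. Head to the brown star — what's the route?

blocked — turn right 54°, forward 8.3 m, then turn right 23°, forward 4.9 m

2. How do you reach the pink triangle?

blocked — turn right 54°, forward 8.3 m, then turn right 41°, forward 2.7 m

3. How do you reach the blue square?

turn right 14°, forward 3.7 m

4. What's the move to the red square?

turn left 27°, forward 1.4 m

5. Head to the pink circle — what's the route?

turn right 41°, forward 4.5 m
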